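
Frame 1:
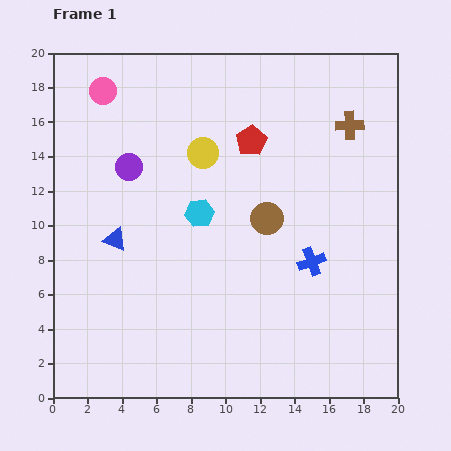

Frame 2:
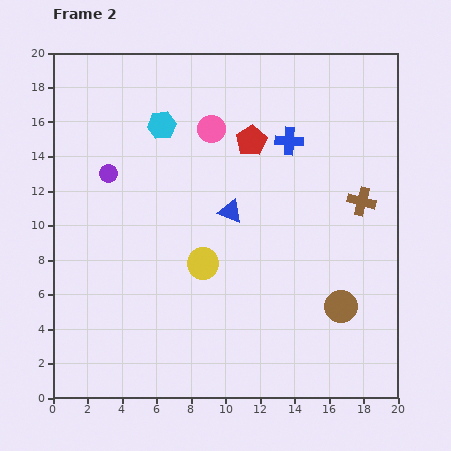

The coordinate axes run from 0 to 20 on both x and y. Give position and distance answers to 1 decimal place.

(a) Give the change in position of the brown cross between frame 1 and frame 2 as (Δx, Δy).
(0.7, -4.4)

The brown cross was at (17.2, 15.8) in frame 1 and (17.9, 11.4) in frame 2.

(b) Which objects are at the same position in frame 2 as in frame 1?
the red pentagon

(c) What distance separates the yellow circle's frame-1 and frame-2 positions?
6.4

The yellow circle moved from (8.7, 14.2) to (8.7, 7.8), a distance of √(0.0² + 6.4²) ≈ 6.4.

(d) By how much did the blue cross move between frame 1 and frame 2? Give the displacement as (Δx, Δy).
(-1.3, 7.0)

The blue cross was at (15.0, 7.9) in frame 1 and (13.7, 14.9) in frame 2.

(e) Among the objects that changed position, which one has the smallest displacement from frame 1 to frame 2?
the purple circle

(moved 1.3)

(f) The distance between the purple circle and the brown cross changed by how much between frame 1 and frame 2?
+1.8

Distance in frame 1: 13.0. Distance in frame 2: 14.8.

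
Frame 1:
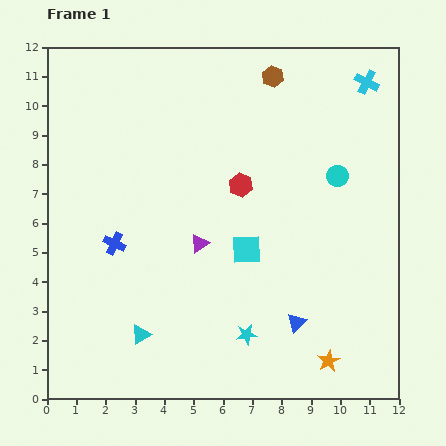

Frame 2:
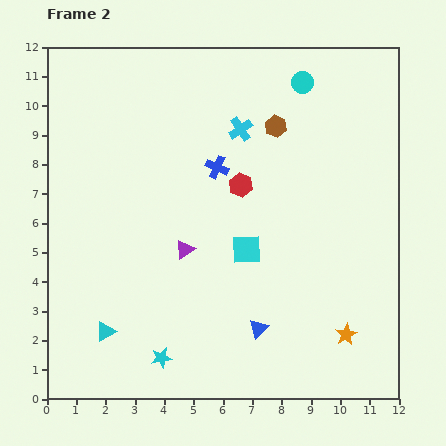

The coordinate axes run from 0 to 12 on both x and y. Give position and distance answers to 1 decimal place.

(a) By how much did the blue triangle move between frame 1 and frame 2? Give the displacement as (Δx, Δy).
(-1.3, -0.2)

The blue triangle was at (8.5, 2.6) in frame 1 and (7.2, 2.4) in frame 2.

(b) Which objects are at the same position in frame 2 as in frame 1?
the red hexagon, the cyan square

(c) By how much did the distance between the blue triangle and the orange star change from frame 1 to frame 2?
+1.3

Distance in frame 1: 1.7. Distance in frame 2: 3.0.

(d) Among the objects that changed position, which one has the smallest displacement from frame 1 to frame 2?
the purple triangle

(moved 0.5)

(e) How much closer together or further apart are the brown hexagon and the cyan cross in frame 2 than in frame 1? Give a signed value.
-2.0

Distance in frame 1: 3.2. Distance in frame 2: 1.2.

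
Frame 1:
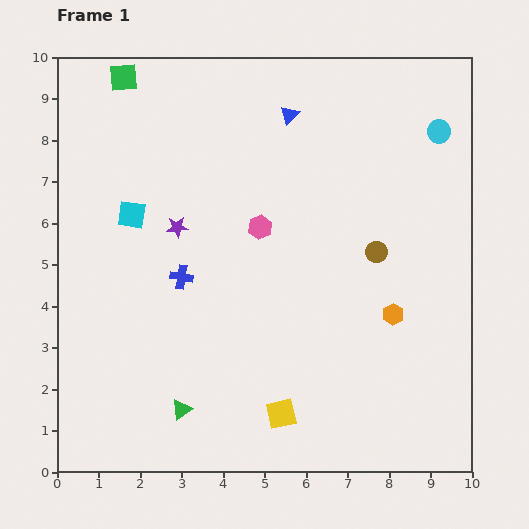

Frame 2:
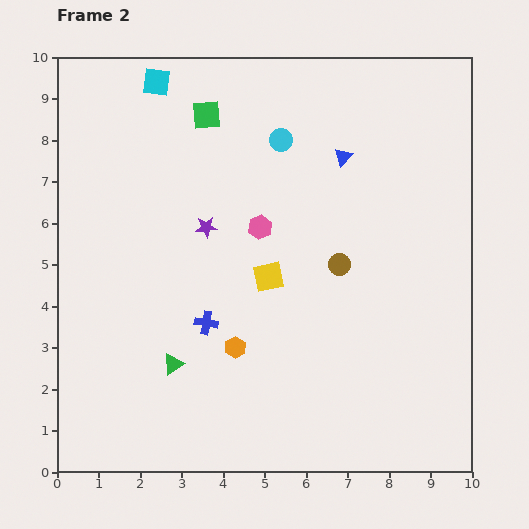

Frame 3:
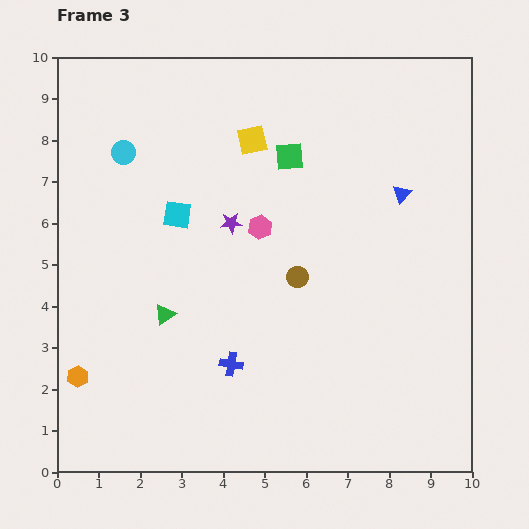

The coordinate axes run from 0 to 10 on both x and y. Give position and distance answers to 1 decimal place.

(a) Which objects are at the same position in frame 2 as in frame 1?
the pink hexagon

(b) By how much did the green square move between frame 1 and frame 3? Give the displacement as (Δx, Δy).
(4.0, -1.9)

The green square was at (1.6, 9.5) in frame 1 and (5.6, 7.6) in frame 3.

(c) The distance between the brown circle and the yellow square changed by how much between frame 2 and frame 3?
+1.8

Distance in frame 2: 1.7. Distance in frame 3: 3.5.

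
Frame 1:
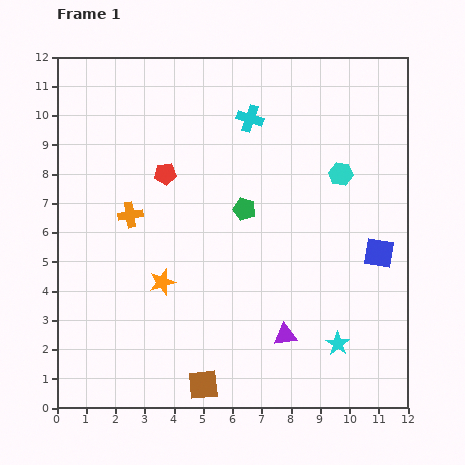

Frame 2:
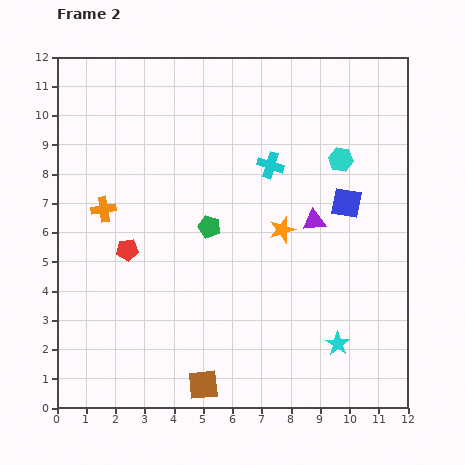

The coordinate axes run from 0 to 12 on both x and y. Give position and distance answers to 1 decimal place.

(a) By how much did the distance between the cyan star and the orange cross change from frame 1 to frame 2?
+0.8

Distance in frame 1: 8.4. Distance in frame 2: 9.2.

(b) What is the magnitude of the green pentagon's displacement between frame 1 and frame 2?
1.3

The green pentagon moved from (6.4, 6.8) to (5.2, 6.2), a distance of √(1.2² + 0.6²) ≈ 1.3.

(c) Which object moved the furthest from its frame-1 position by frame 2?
the orange star

(moved 4.5; next 4.0)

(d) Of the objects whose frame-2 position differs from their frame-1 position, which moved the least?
the cyan hexagon

(moved 0.5)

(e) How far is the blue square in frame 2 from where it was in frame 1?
2.0

The blue square moved from (11.0, 5.3) to (9.9, 7.0), a distance of √(1.1² + 1.7²) ≈ 2.0.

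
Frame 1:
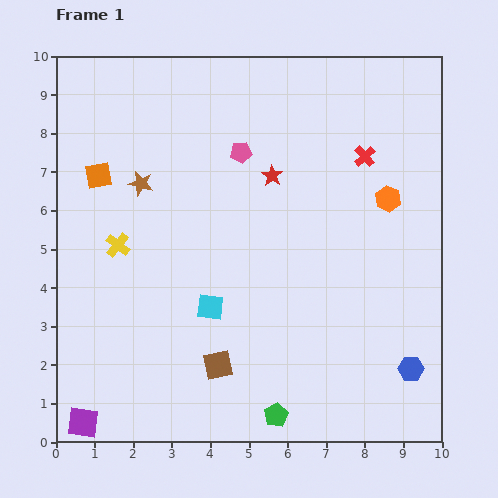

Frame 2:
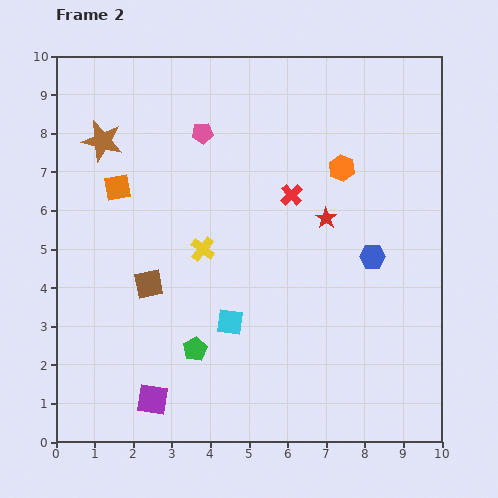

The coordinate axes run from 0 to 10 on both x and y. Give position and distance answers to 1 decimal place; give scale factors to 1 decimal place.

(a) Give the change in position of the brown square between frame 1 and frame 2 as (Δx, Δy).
(-1.8, 2.1)

The brown square was at (4.2, 2.0) in frame 1 and (2.4, 4.1) in frame 2.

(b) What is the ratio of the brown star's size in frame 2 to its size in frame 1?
1.7×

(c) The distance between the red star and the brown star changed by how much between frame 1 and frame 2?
+2.7

Distance in frame 1: 3.4. Distance in frame 2: 6.1.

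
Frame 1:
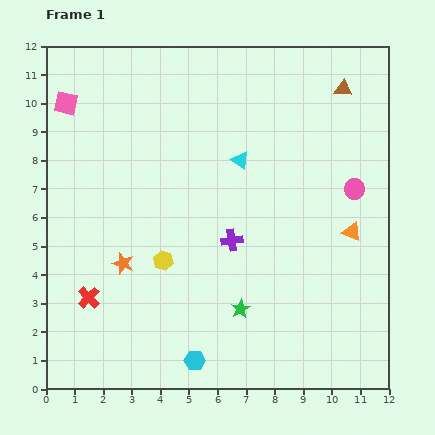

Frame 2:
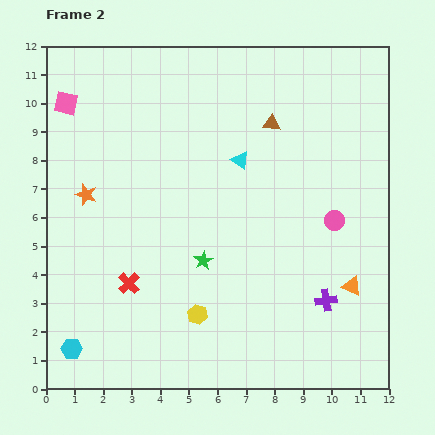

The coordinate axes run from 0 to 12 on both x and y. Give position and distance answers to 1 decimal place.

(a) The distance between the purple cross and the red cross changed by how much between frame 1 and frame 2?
+1.5

Distance in frame 1: 5.4. Distance in frame 2: 6.9.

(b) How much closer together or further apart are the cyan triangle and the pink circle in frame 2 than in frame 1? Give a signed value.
-0.2

Distance in frame 1: 4.1. Distance in frame 2: 3.9.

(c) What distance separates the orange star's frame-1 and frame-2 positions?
2.7

The orange star moved from (2.7, 4.4) to (1.4, 6.8), a distance of √(1.3² + 2.4²) ≈ 2.7.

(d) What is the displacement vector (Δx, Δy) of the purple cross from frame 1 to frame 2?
(3.3, -2.1)

The purple cross was at (6.5, 5.2) in frame 1 and (9.8, 3.1) in frame 2.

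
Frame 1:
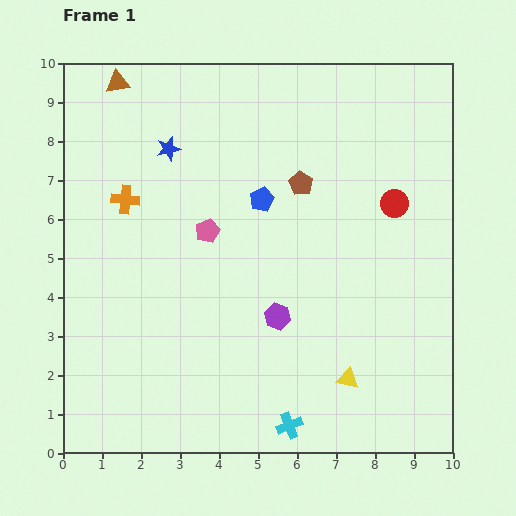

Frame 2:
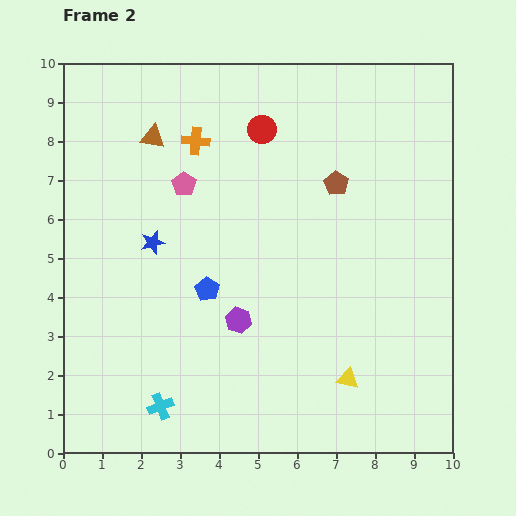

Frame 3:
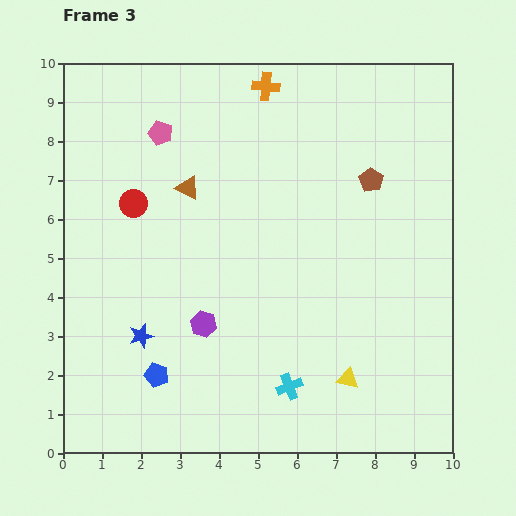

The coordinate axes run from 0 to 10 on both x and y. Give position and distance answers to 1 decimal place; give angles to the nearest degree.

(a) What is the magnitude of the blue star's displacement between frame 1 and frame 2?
2.4

The blue star moved from (2.7, 7.8) to (2.3, 5.4), a distance of √(0.4² + 2.4²) ≈ 2.4.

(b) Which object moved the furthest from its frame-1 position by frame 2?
the red circle

(moved 3.9; next 3.3)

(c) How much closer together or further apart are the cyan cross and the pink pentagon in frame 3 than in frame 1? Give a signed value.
+1.9

Distance in frame 1: 5.4. Distance in frame 3: 7.3.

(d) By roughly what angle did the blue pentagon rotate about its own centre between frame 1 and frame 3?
30° counter-clockwise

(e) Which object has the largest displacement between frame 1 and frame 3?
the red circle

(moved 6.7; next 5.2)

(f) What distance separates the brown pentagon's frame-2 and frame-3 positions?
0.9

The brown pentagon moved from (7.0, 6.9) to (7.9, 7.0), a distance of √(0.9² + 0.1²) ≈ 0.9.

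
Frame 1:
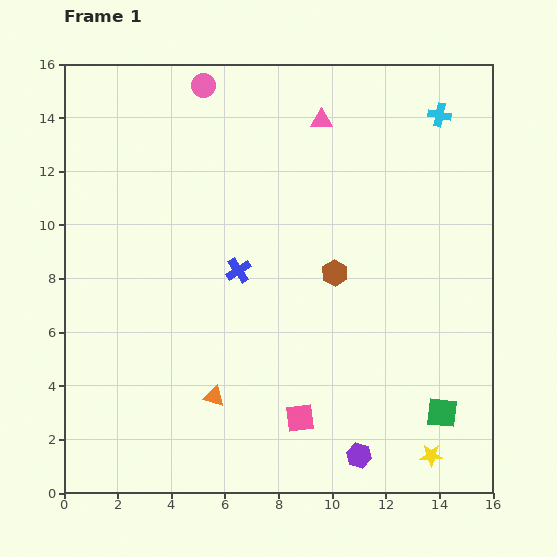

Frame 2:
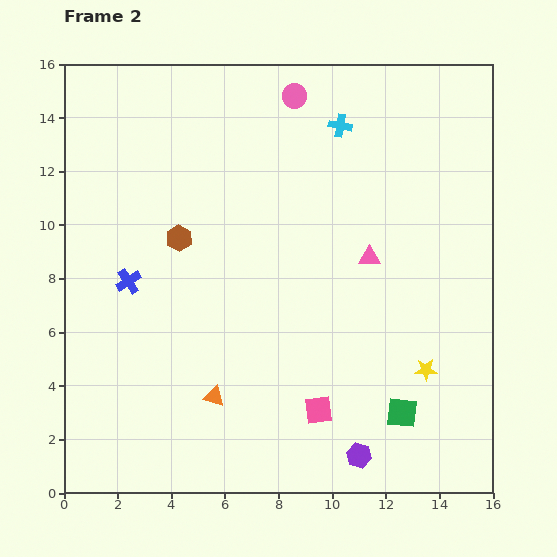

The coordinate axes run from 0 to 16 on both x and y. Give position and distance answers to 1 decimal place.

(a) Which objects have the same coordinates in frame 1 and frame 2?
the orange triangle, the purple hexagon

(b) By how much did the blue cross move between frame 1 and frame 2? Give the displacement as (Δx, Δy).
(-4.1, -0.4)

The blue cross was at (6.5, 8.3) in frame 1 and (2.4, 7.9) in frame 2.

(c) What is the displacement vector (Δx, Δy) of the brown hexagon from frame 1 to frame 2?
(-5.8, 1.3)

The brown hexagon was at (10.1, 8.2) in frame 1 and (4.3, 9.5) in frame 2.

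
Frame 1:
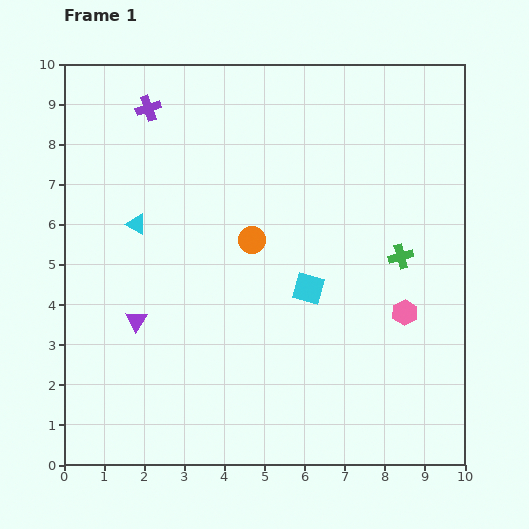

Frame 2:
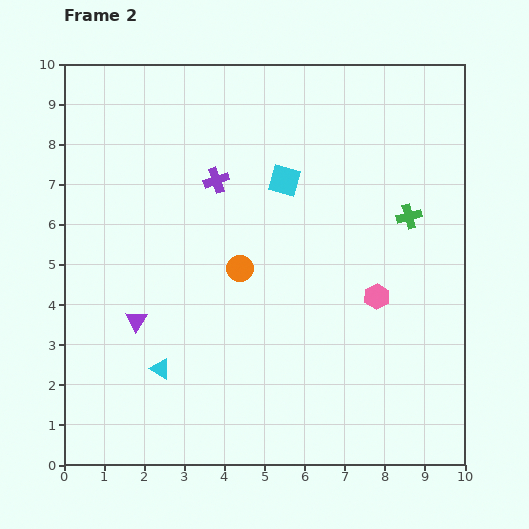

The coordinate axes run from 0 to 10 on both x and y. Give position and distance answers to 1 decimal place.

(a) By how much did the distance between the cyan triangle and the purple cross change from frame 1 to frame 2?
+2.0

Distance in frame 1: 2.9. Distance in frame 2: 4.9.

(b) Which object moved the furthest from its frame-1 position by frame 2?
the cyan triangle

(moved 3.6; next 2.8)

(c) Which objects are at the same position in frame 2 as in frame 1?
the purple triangle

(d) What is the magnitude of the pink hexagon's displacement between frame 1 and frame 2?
0.8

The pink hexagon moved from (8.5, 3.8) to (7.8, 4.2), a distance of √(0.7² + 0.4²) ≈ 0.8.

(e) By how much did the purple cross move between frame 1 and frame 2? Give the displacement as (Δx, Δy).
(1.7, -1.8)

The purple cross was at (2.1, 8.9) in frame 1 and (3.8, 7.1) in frame 2.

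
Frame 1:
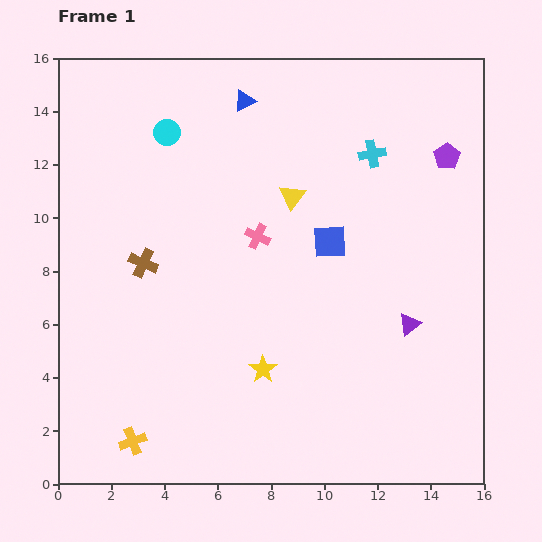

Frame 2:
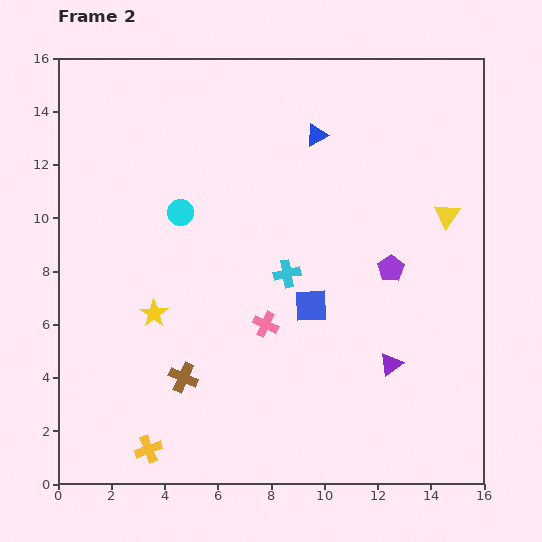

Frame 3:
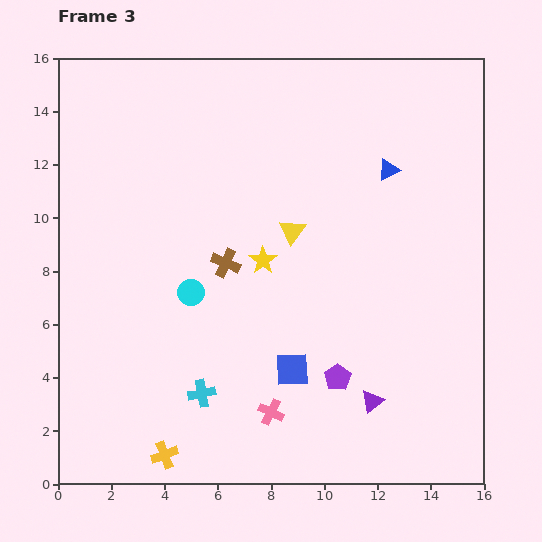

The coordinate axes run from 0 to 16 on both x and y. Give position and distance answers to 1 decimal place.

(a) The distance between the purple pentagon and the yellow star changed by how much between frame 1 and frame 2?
-1.5

Distance in frame 1: 10.6. Distance in frame 2: 9.1.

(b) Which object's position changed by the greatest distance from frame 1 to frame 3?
the cyan cross

(moved 11.0; next 9.3)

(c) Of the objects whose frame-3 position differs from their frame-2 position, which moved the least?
the yellow cross

(moved 0.6)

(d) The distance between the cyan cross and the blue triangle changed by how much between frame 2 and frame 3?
+5.6

Distance in frame 2: 5.3. Distance in frame 3: 10.9.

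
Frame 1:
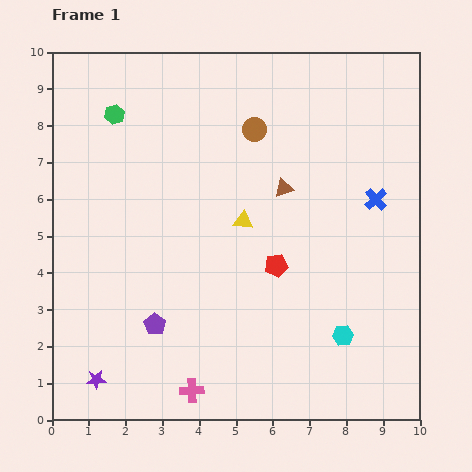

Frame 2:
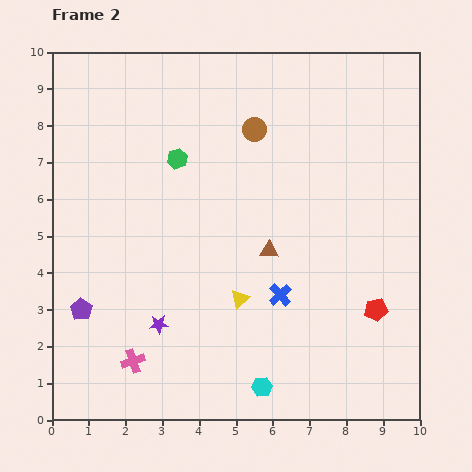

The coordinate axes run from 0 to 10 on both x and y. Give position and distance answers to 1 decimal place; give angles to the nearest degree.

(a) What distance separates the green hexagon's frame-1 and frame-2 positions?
2.1

The green hexagon moved from (1.7, 8.3) to (3.4, 7.1), a distance of √(1.7² + 1.2²) ≈ 2.1.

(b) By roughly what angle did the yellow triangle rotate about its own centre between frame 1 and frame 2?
48° counter-clockwise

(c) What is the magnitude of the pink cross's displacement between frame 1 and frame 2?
1.8

The pink cross moved from (3.8, 0.8) to (2.2, 1.6), a distance of √(1.6² + 0.8²) ≈ 1.8.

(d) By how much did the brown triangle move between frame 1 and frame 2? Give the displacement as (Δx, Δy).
(-0.4, -1.7)

The brown triangle was at (6.3, 6.3) in frame 1 and (5.9, 4.6) in frame 2.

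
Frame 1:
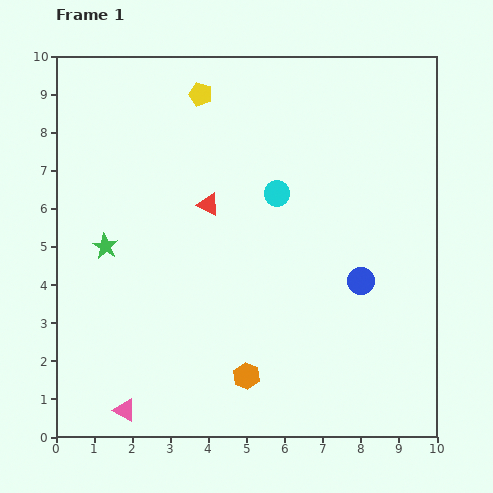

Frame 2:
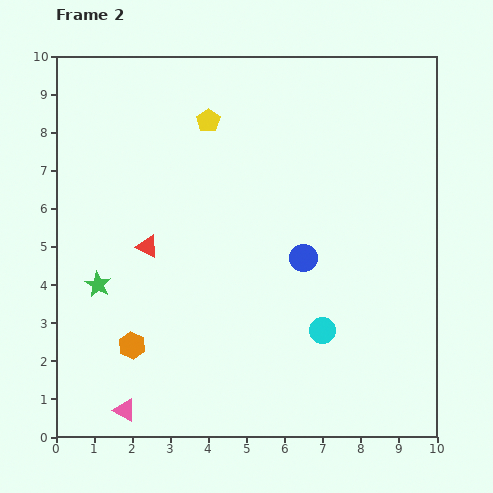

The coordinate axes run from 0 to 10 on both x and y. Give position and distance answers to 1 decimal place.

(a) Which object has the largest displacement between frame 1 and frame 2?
the cyan circle

(moved 3.8; next 3.1)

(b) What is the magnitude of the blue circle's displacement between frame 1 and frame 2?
1.6

The blue circle moved from (8.0, 4.1) to (6.5, 4.7), a distance of √(1.5² + 0.6²) ≈ 1.6.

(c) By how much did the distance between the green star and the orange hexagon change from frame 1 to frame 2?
-3.2

Distance in frame 1: 5.0. Distance in frame 2: 1.8.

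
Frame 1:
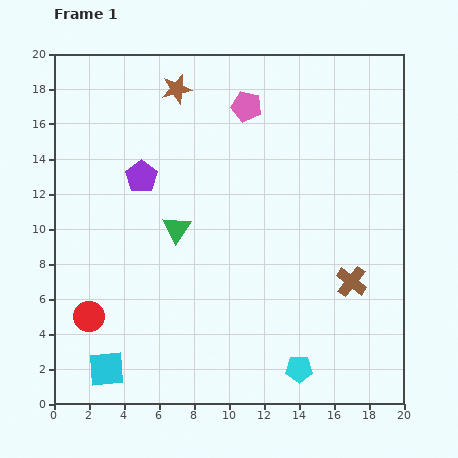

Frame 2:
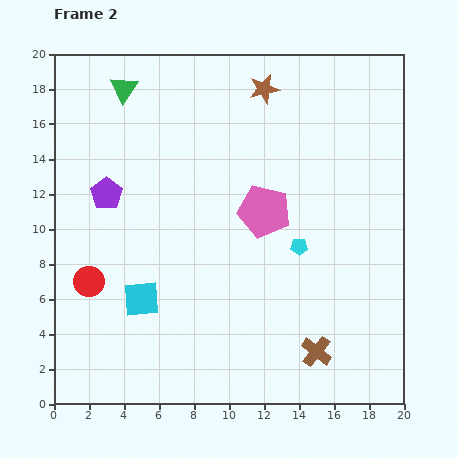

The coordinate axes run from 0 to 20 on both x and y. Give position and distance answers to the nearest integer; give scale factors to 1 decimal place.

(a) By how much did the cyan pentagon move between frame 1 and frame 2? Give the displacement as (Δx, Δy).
(0, 7)

The cyan pentagon was at (14, 2) in frame 1 and (14, 9) in frame 2.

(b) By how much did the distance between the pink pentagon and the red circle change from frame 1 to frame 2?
-4

Distance in frame 1: 15. Distance in frame 2: 11.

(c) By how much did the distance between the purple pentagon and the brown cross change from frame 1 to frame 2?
+2

Distance in frame 1: 13. Distance in frame 2: 15.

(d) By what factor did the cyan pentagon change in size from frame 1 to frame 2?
0.6×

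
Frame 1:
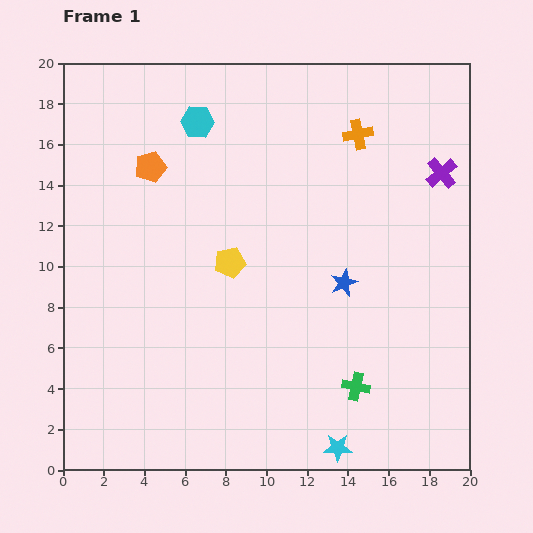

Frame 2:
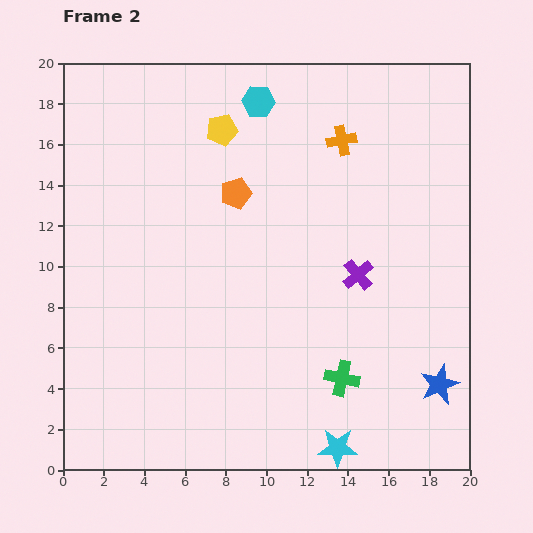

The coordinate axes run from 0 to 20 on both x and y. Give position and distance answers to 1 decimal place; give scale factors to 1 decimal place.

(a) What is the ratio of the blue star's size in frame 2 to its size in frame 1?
1.5×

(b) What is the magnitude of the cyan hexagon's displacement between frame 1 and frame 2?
3.2

The cyan hexagon moved from (6.6, 17.1) to (9.6, 18.1), a distance of √(3.0² + 1.0²) ≈ 3.2.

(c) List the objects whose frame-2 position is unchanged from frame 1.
the cyan star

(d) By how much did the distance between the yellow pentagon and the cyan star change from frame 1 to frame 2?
+6.1

Distance in frame 1: 10.5. Distance in frame 2: 16.6.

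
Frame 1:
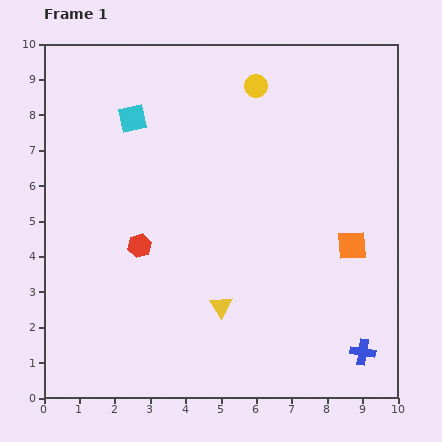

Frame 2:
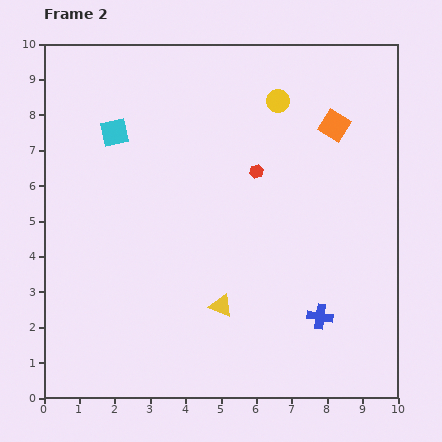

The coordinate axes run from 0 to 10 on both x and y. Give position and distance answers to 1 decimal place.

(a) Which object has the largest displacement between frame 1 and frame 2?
the red hexagon

(moved 3.9; next 3.4)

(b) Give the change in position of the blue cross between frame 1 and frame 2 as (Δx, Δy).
(-1.2, 1.0)

The blue cross was at (9.0, 1.3) in frame 1 and (7.8, 2.3) in frame 2.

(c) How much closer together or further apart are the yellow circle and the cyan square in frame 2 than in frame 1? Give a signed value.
+1.1

Distance in frame 1: 3.6. Distance in frame 2: 4.7.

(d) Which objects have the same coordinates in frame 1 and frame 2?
the yellow triangle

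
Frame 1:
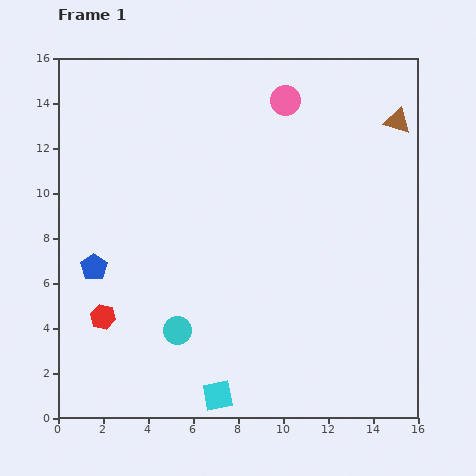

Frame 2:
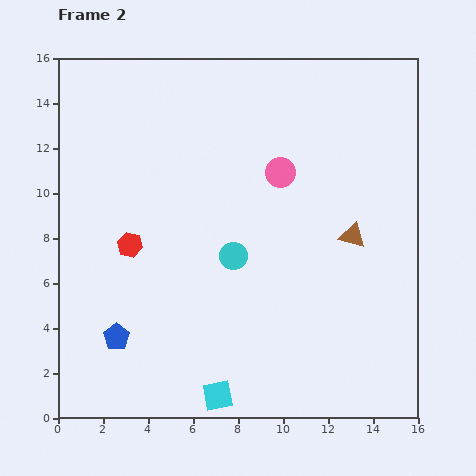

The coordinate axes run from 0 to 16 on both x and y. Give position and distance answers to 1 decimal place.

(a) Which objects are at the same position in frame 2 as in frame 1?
the cyan square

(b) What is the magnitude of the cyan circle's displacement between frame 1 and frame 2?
4.1

The cyan circle moved from (5.3, 3.9) to (7.8, 7.2), a distance of √(2.5² + 3.3²) ≈ 4.1.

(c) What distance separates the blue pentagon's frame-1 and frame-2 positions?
3.3

The blue pentagon moved from (1.6, 6.7) to (2.6, 3.6), a distance of √(1.0² + 3.1²) ≈ 3.3.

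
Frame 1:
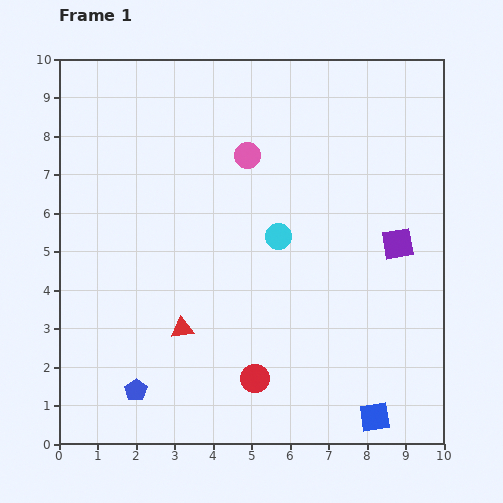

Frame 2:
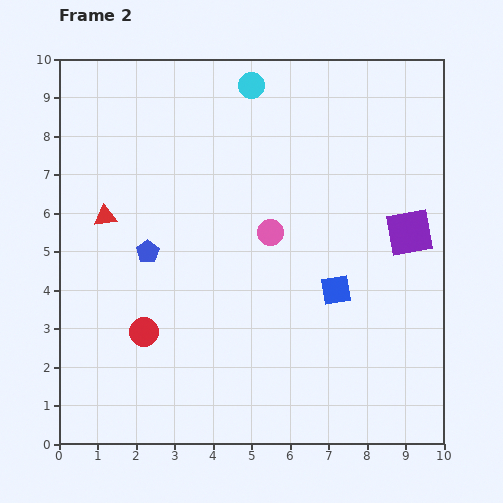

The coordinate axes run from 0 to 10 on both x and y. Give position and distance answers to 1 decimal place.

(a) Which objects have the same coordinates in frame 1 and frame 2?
none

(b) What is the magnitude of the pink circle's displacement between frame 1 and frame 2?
2.1

The pink circle moved from (4.9, 7.5) to (5.5, 5.5), a distance of √(0.6² + 2.0²) ≈ 2.1.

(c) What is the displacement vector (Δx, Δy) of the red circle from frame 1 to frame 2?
(-2.9, 1.2)

The red circle was at (5.1, 1.7) in frame 1 and (2.2, 2.9) in frame 2.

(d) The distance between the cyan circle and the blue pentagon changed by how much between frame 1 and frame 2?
-0.3

Distance in frame 1: 5.4. Distance in frame 2: 5.1.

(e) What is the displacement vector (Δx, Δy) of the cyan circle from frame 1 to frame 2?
(-0.7, 3.9)

The cyan circle was at (5.7, 5.4) in frame 1 and (5.0, 9.3) in frame 2.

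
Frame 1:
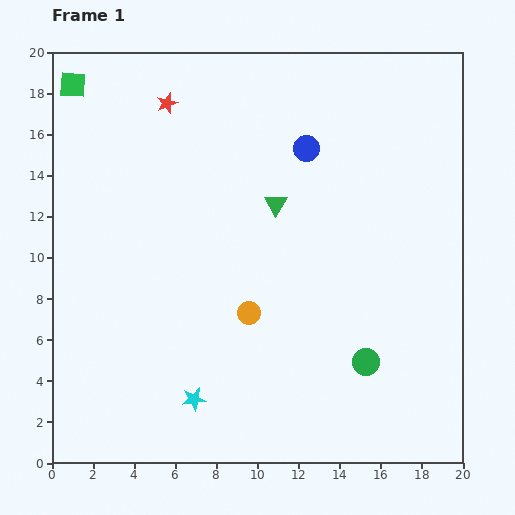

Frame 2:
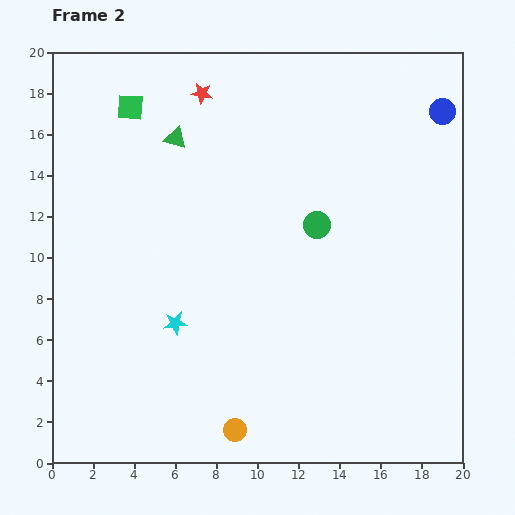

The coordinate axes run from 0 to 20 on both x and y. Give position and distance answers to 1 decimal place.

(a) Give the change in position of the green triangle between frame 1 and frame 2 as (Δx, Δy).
(-4.9, 3.2)

The green triangle was at (10.9, 12.6) in frame 1 and (6.0, 15.8) in frame 2.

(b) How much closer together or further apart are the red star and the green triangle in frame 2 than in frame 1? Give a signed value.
-4.6

Distance in frame 1: 7.2. Distance in frame 2: 2.6.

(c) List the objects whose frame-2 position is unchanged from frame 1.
none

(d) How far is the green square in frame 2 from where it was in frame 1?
3.0

The green square moved from (1.0, 18.4) to (3.8, 17.3), a distance of √(2.8² + 1.1²) ≈ 3.0.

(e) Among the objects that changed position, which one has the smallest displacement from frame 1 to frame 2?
the red star

(moved 1.8)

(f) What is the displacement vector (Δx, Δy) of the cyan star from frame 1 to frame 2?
(-0.9, 3.7)

The cyan star was at (6.9, 3.1) in frame 1 and (6.0, 6.8) in frame 2.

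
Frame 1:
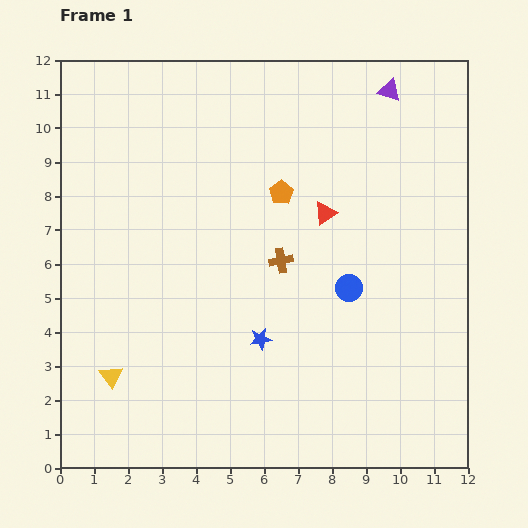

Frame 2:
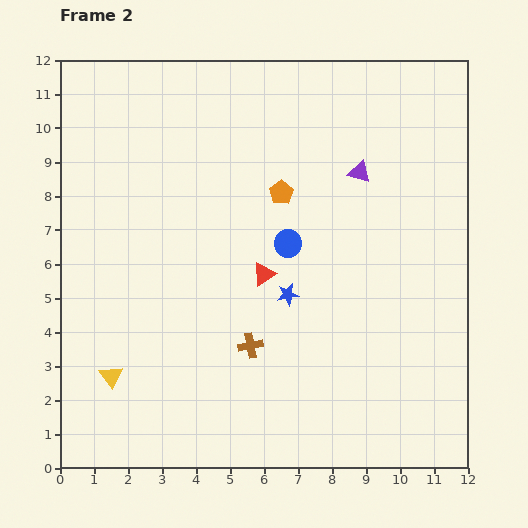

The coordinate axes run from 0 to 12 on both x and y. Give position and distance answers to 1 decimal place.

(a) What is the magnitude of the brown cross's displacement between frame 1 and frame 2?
2.7

The brown cross moved from (6.5, 6.1) to (5.6, 3.6), a distance of √(0.9² + 2.5²) ≈ 2.7.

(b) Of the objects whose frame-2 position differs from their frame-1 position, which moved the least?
the blue star

(moved 1.5)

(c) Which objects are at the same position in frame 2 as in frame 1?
the orange pentagon, the yellow triangle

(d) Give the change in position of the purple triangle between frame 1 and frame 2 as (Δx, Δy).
(-0.9, -2.4)

The purple triangle was at (9.7, 11.1) in frame 1 and (8.8, 8.7) in frame 2.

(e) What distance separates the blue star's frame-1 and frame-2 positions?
1.5

The blue star moved from (5.9, 3.8) to (6.7, 5.1), a distance of √(0.8² + 1.3²) ≈ 1.5.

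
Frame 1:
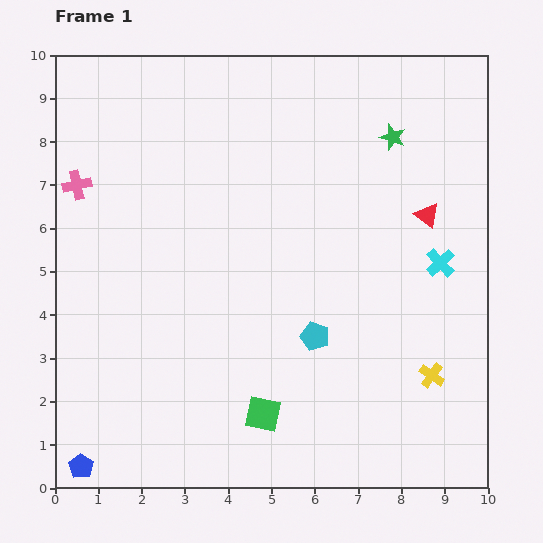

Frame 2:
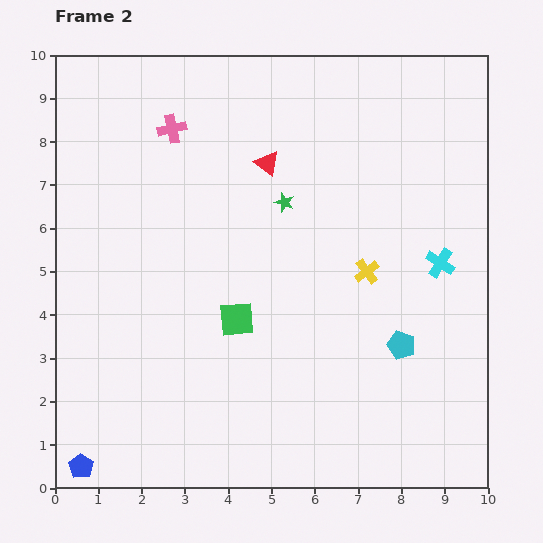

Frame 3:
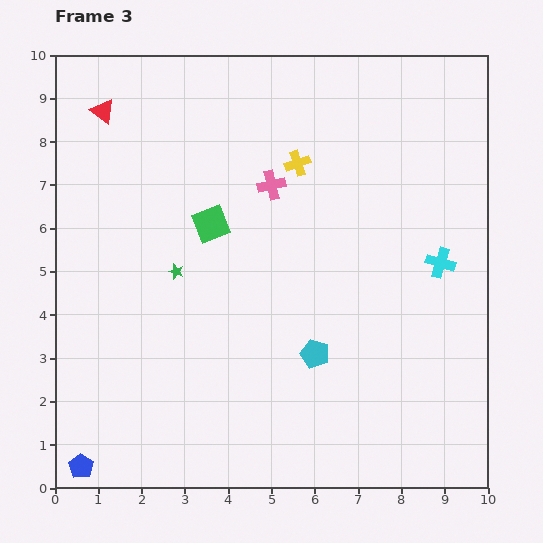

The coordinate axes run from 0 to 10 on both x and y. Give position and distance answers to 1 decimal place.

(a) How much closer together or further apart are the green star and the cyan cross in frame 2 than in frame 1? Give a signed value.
+0.8

Distance in frame 1: 3.1. Distance in frame 2: 3.9.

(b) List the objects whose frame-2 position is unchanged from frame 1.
the blue pentagon, the cyan cross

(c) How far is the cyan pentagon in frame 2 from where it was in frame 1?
2.0

The cyan pentagon moved from (6.0, 3.5) to (8.0, 3.3), a distance of √(2.0² + 0.2²) ≈ 2.0.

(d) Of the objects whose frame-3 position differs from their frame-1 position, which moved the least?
the cyan pentagon

(moved 0.4)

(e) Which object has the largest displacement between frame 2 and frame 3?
the red triangle

(moved 4.0; next 3.0)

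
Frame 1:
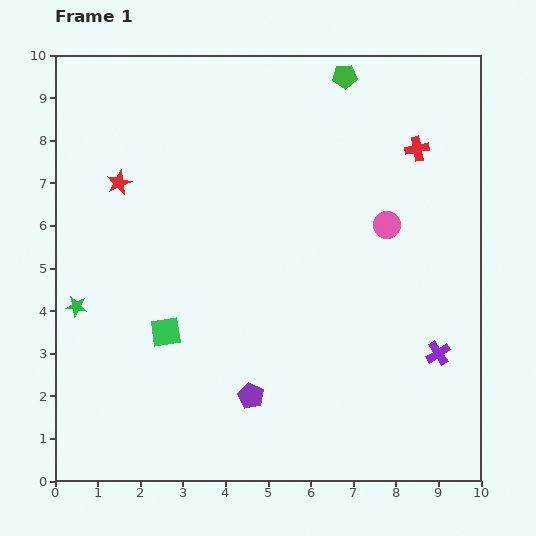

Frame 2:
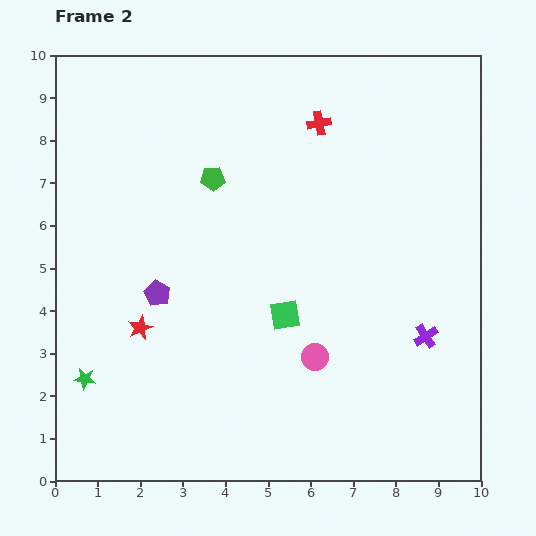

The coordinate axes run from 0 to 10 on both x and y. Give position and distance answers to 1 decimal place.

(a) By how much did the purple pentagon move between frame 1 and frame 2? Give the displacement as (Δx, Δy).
(-2.2, 2.4)

The purple pentagon was at (4.6, 2.0) in frame 1 and (2.4, 4.4) in frame 2.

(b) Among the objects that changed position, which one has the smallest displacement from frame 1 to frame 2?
the purple cross

(moved 0.5)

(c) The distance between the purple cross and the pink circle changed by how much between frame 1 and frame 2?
-0.6

Distance in frame 1: 3.2. Distance in frame 2: 2.6.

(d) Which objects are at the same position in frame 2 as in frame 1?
none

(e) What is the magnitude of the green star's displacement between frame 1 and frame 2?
1.7

The green star moved from (0.5, 4.1) to (0.7, 2.4), a distance of √(0.2² + 1.7²) ≈ 1.7.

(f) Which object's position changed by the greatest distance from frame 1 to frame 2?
the green pentagon

(moved 3.9; next 3.5)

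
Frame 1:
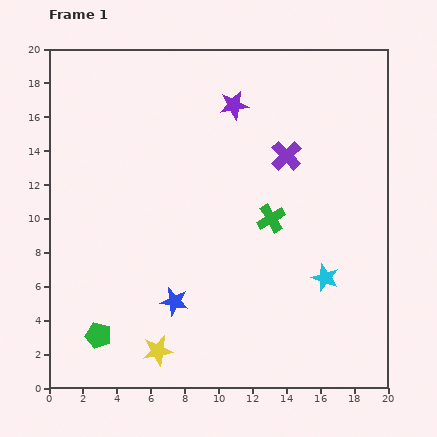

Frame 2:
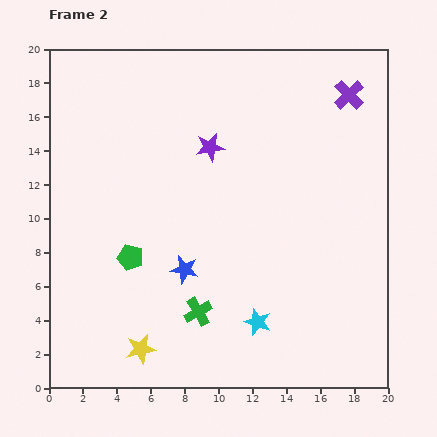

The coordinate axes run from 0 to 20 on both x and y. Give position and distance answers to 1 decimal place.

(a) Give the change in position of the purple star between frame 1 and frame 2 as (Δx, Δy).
(-1.4, -2.5)

The purple star was at (10.9, 16.7) in frame 1 and (9.5, 14.2) in frame 2.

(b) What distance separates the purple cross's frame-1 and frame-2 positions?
5.2

The purple cross moved from (14.0, 13.7) to (17.7, 17.3), a distance of √(3.7² + 3.6²) ≈ 5.2.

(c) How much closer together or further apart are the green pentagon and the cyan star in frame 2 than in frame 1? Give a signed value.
-5.4

Distance in frame 1: 13.8. Distance in frame 2: 8.4.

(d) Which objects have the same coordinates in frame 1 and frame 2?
none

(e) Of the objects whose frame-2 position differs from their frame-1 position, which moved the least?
the yellow star

(moved 1.0)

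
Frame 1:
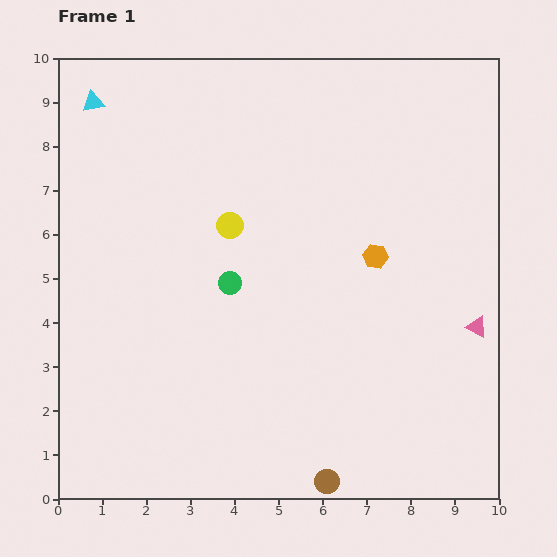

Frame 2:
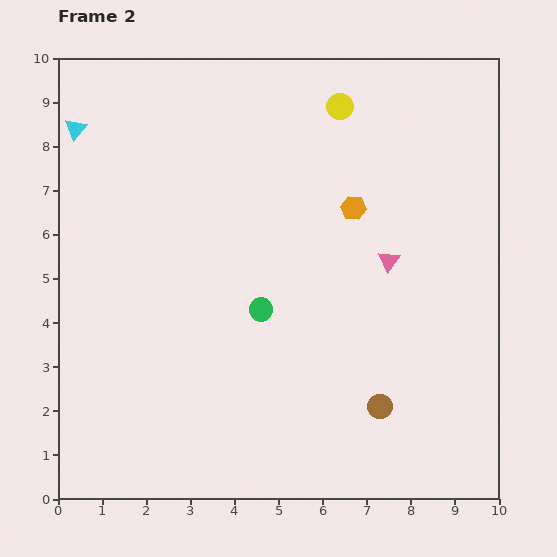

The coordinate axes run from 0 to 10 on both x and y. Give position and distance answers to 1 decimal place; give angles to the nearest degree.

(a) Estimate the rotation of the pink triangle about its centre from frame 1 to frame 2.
40° clockwise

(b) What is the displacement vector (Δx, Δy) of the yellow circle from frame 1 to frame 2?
(2.5, 2.7)

The yellow circle was at (3.9, 6.2) in frame 1 and (6.4, 8.9) in frame 2.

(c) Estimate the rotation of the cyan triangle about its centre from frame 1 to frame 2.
37° counter-clockwise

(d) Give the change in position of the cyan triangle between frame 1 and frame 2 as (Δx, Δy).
(-0.4, -0.6)

The cyan triangle was at (0.8, 9.0) in frame 1 and (0.4, 8.4) in frame 2.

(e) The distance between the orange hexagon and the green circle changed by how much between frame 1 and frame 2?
-0.3

Distance in frame 1: 3.4. Distance in frame 2: 3.1.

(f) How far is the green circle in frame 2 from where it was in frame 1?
0.9

The green circle moved from (3.9, 4.9) to (4.6, 4.3), a distance of √(0.7² + 0.6²) ≈ 0.9.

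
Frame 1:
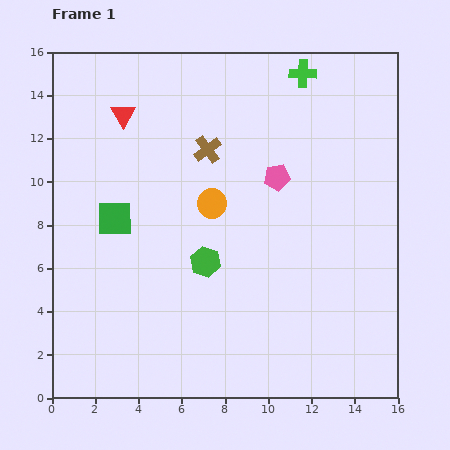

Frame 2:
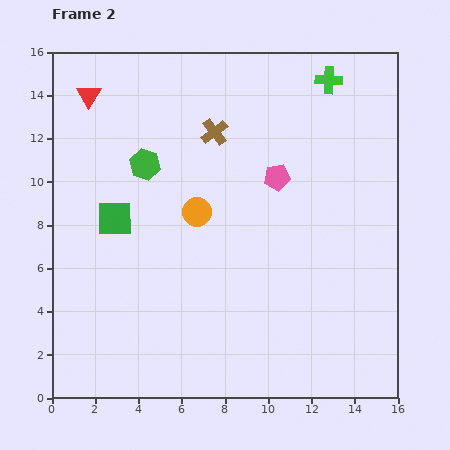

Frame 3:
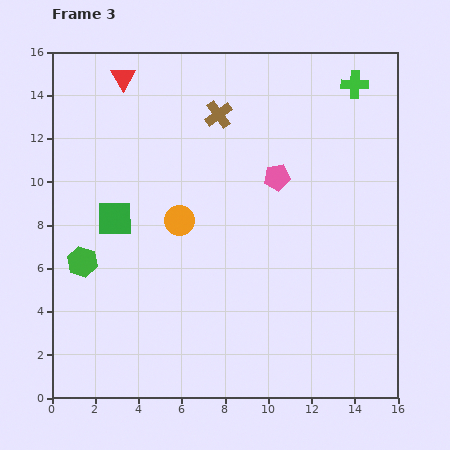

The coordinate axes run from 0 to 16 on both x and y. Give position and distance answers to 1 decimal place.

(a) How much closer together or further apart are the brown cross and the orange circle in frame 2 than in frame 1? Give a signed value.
+1.3

Distance in frame 1: 2.5. Distance in frame 2: 3.8.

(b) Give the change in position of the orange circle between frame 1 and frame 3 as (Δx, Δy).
(-1.5, -0.8)

The orange circle was at (7.4, 9.0) in frame 1 and (5.9, 8.2) in frame 3.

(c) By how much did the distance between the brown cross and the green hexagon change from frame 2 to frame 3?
+5.8

Distance in frame 2: 3.5. Distance in frame 3: 9.3.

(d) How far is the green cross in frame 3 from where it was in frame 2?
1.2

The green cross moved from (12.8, 14.7) to (14.0, 14.5), a distance of √(1.2² + 0.2²) ≈ 1.2.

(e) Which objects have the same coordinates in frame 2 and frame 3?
the pink pentagon, the green square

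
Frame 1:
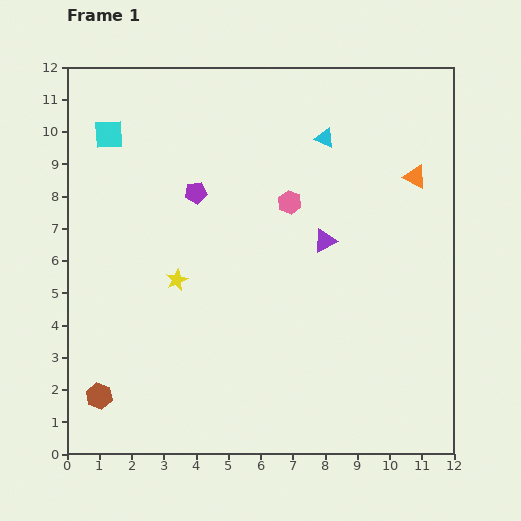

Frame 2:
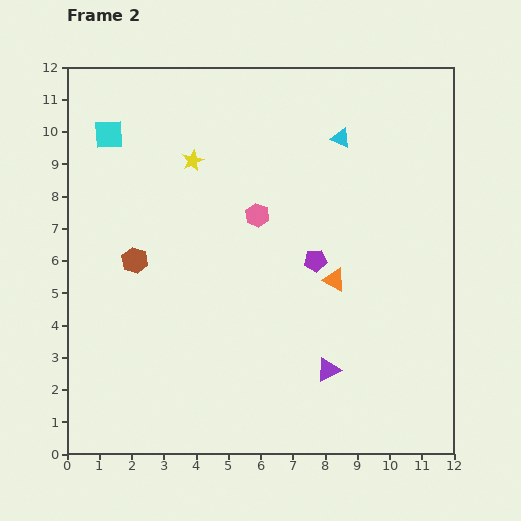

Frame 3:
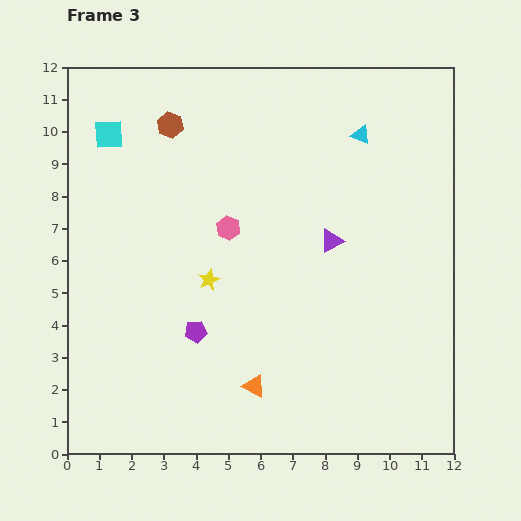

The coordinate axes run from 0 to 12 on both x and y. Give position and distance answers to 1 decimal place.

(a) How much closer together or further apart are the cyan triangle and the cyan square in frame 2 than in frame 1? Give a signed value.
+0.5

Distance in frame 1: 6.7. Distance in frame 2: 7.2.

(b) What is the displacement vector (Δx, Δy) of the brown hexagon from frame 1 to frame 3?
(2.2, 8.4)

The brown hexagon was at (1.0, 1.8) in frame 1 and (3.2, 10.2) in frame 3.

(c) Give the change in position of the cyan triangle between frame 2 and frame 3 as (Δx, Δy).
(0.6, 0.1)

The cyan triangle was at (8.5, 9.8) in frame 2 and (9.1, 9.9) in frame 3.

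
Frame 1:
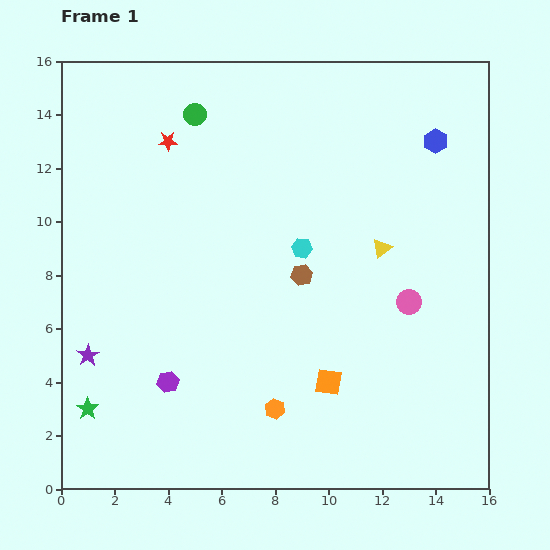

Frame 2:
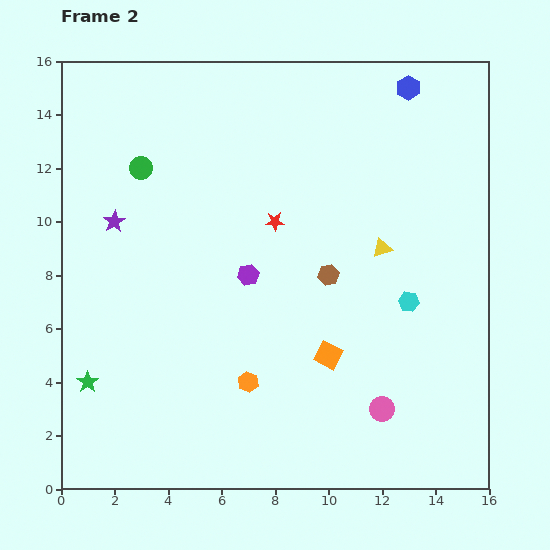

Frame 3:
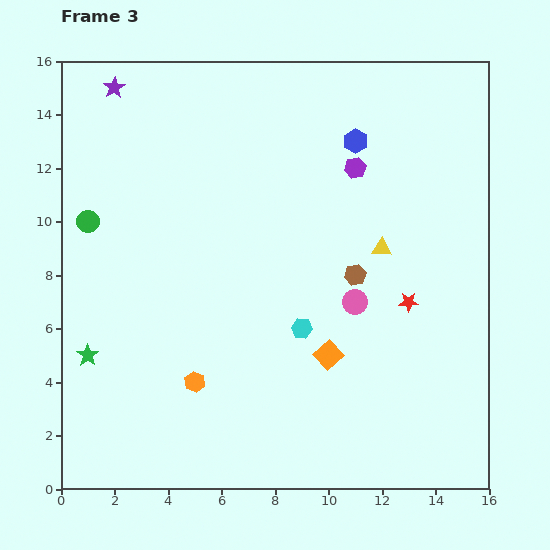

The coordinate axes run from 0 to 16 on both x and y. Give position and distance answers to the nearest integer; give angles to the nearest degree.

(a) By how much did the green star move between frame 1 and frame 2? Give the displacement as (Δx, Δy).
(0, 1)

The green star was at (1, 3) in frame 1 and (1, 4) in frame 2.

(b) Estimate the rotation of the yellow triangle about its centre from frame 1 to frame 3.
40° clockwise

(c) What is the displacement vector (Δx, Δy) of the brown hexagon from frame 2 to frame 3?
(1, 0)

The brown hexagon was at (10, 8) in frame 2 and (11, 8) in frame 3.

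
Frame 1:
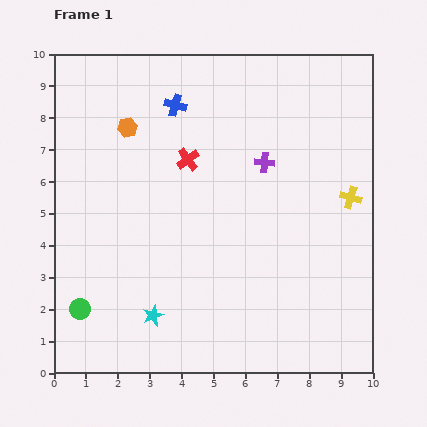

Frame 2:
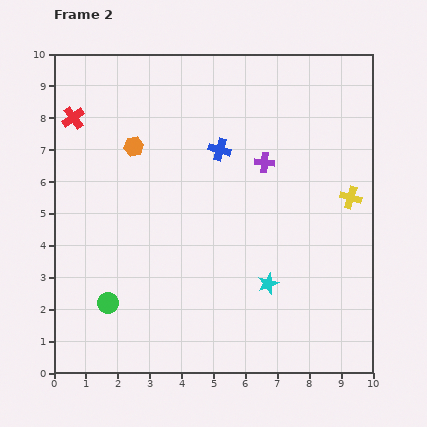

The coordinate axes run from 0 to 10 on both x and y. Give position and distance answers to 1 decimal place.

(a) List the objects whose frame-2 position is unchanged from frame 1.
the purple cross, the yellow cross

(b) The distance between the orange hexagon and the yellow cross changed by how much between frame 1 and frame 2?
-0.3

Distance in frame 1: 7.3. Distance in frame 2: 7.0.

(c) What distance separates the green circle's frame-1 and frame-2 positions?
0.9

The green circle moved from (0.8, 2.0) to (1.7, 2.2), a distance of √(0.9² + 0.2²) ≈ 0.9.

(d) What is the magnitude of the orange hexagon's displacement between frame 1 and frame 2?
0.6

The orange hexagon moved from (2.3, 7.7) to (2.5, 7.1), a distance of √(0.2² + 0.6²) ≈ 0.6.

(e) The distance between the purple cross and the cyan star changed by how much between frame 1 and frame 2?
-2.1

Distance in frame 1: 5.9. Distance in frame 2: 3.8.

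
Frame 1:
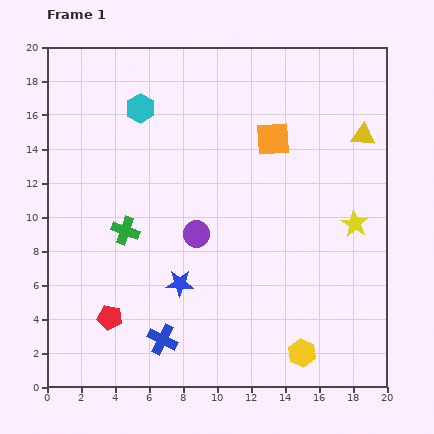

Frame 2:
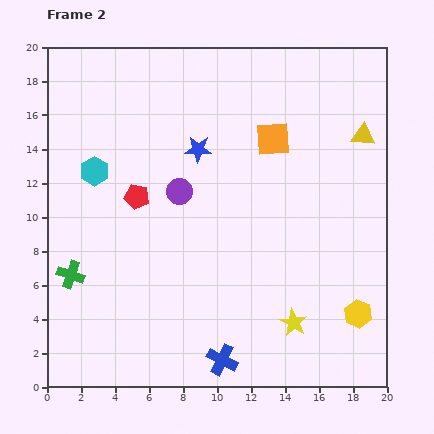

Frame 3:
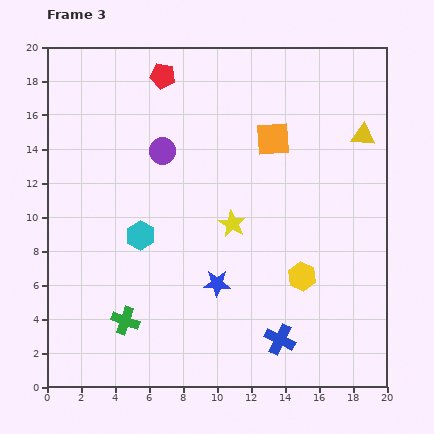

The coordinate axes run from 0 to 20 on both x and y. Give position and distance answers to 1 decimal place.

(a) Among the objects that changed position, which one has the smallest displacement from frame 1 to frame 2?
the purple circle

(moved 2.7)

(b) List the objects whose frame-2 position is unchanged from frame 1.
the orange square, the yellow triangle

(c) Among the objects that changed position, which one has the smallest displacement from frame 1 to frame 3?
the blue star

(moved 2.2)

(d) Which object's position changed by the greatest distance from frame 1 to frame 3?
the red pentagon

(moved 14.5; next 7.5)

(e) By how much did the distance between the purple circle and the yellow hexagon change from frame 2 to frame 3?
-1.7

Distance in frame 2: 12.7. Distance in frame 3: 11.0.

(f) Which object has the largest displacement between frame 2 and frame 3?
the blue star

(moved 8.0; next 7.3)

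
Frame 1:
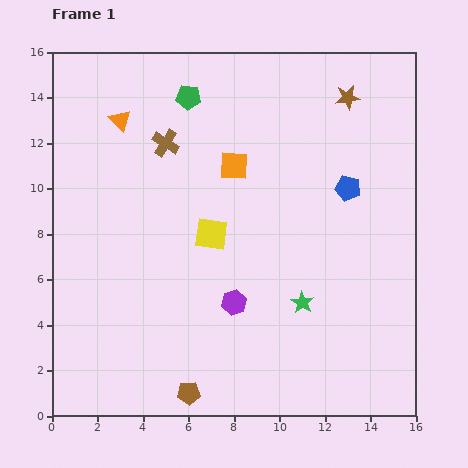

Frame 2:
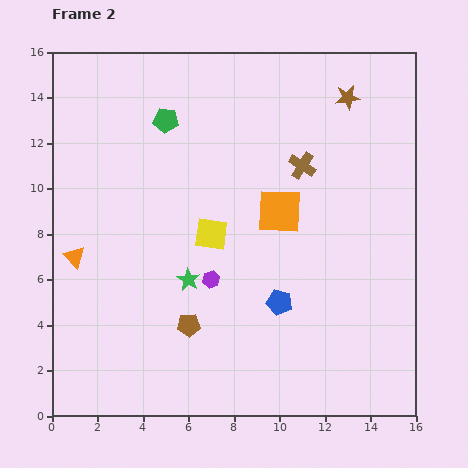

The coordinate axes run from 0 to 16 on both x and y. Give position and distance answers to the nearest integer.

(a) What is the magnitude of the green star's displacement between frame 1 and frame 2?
5

The green star moved from (11, 5) to (6, 6), a distance of √(5² + 1²) ≈ 5.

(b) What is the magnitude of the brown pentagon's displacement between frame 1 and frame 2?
3

The brown pentagon moved from (6, 1) to (6, 4), a distance of √(0² + 3²) ≈ 3.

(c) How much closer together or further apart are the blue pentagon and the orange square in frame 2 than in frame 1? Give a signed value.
-1

Distance in frame 1: 5. Distance in frame 2: 4.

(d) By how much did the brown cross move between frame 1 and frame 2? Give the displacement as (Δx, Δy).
(6, -1)

The brown cross was at (5, 12) in frame 1 and (11, 11) in frame 2.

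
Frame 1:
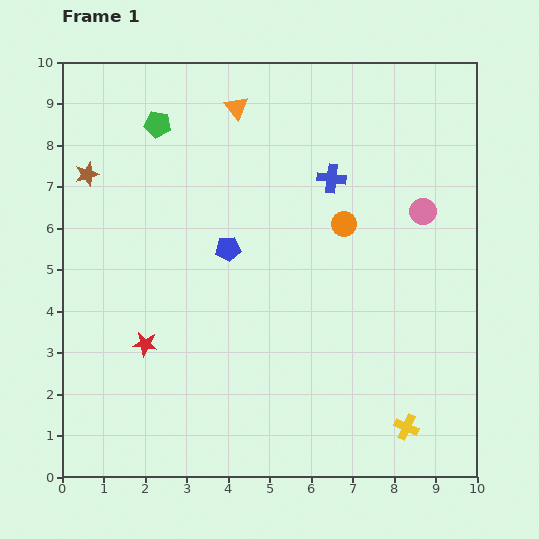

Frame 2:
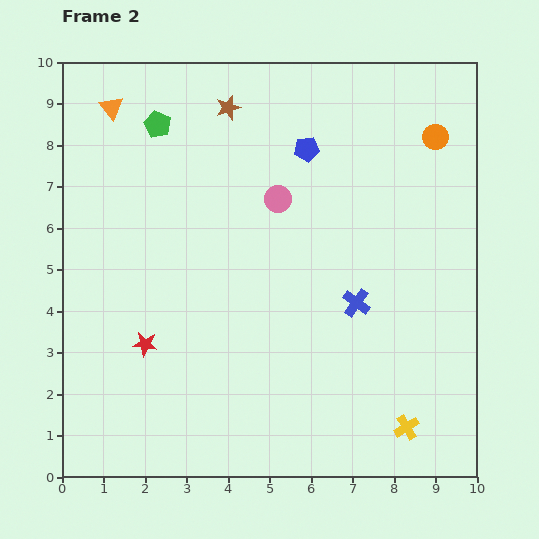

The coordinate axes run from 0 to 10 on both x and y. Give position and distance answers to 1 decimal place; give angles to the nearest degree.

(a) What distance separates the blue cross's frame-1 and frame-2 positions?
3.1

The blue cross moved from (6.5, 7.2) to (7.1, 4.2), a distance of √(0.6² + 3.0²) ≈ 3.1.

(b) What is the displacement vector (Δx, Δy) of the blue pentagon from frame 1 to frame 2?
(1.9, 2.4)

The blue pentagon was at (4.0, 5.5) in frame 1 and (5.9, 7.9) in frame 2.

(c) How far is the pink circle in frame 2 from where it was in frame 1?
3.5

The pink circle moved from (8.7, 6.4) to (5.2, 6.7), a distance of √(3.5² + 0.3²) ≈ 3.5.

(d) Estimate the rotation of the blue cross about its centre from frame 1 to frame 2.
28° clockwise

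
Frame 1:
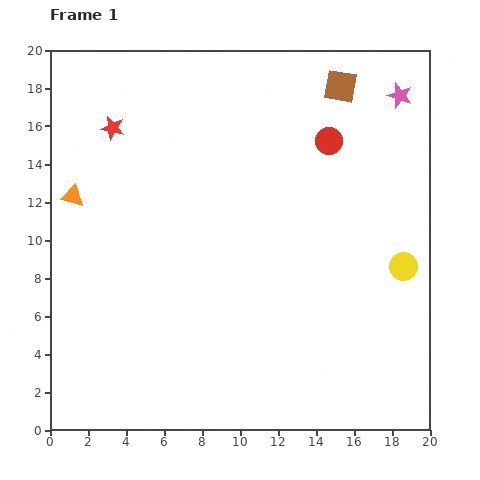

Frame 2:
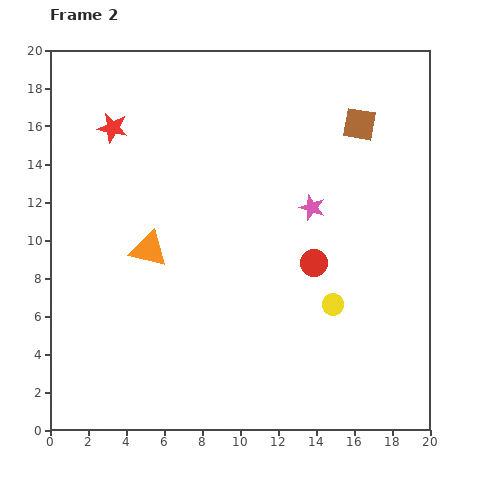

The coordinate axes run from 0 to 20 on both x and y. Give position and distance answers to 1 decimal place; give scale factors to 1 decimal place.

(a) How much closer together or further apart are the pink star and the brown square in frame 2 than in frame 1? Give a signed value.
+2.0

Distance in frame 1: 3.1. Distance in frame 2: 5.1.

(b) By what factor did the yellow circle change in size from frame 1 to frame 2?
0.8×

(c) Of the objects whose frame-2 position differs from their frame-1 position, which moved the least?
the brown square

(moved 2.2)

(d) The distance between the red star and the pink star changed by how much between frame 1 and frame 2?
-3.9

Distance in frame 1: 15.2. Distance in frame 2: 11.3.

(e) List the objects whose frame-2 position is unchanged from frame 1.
the red star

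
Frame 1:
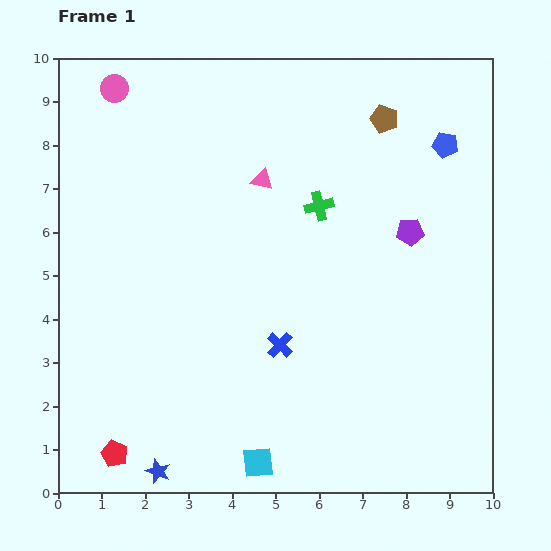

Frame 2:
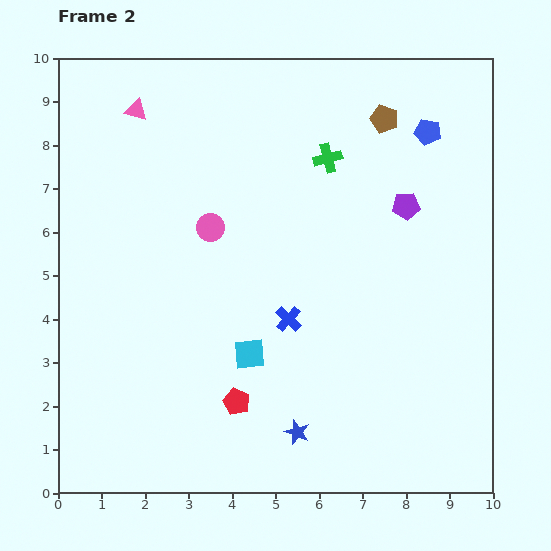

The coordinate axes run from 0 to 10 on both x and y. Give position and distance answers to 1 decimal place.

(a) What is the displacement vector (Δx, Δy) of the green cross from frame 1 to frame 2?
(0.2, 1.1)

The green cross was at (6.0, 6.6) in frame 1 and (6.2, 7.7) in frame 2.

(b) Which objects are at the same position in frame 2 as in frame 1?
the brown pentagon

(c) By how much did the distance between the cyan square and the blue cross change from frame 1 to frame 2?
-1.5

Distance in frame 1: 2.7. Distance in frame 2: 1.2.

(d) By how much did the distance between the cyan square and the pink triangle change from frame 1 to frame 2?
-0.3

Distance in frame 1: 6.5. Distance in frame 2: 6.2.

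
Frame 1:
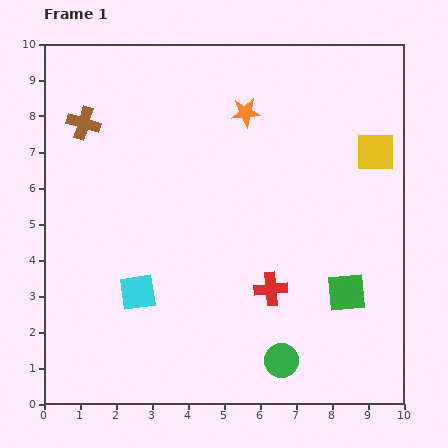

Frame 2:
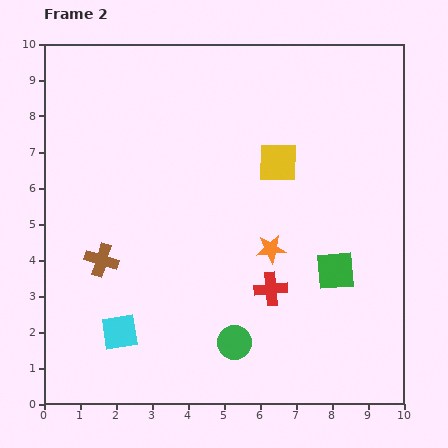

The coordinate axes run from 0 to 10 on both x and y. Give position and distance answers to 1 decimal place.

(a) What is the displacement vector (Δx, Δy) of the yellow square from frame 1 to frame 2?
(-2.7, -0.3)

The yellow square was at (9.2, 7.0) in frame 1 and (6.5, 6.7) in frame 2.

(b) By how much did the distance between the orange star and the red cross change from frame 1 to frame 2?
-3.8

Distance in frame 1: 4.9. Distance in frame 2: 1.1.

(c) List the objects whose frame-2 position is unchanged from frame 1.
the red cross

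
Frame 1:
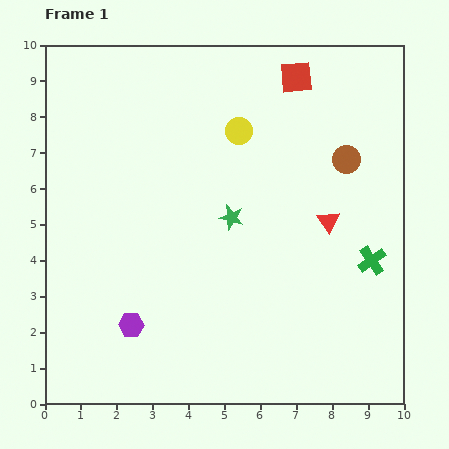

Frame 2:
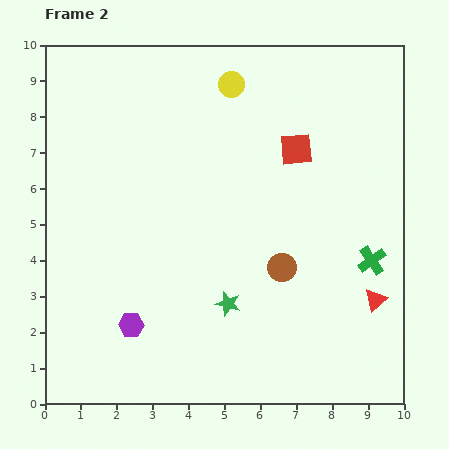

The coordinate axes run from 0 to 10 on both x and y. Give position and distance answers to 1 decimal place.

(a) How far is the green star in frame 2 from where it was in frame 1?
2.4

The green star moved from (5.2, 5.2) to (5.1, 2.8), a distance of √(0.1² + 2.4²) ≈ 2.4.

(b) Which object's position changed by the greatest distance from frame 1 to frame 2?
the brown circle

(moved 3.5; next 2.6)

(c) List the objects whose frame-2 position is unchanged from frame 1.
the purple hexagon, the green cross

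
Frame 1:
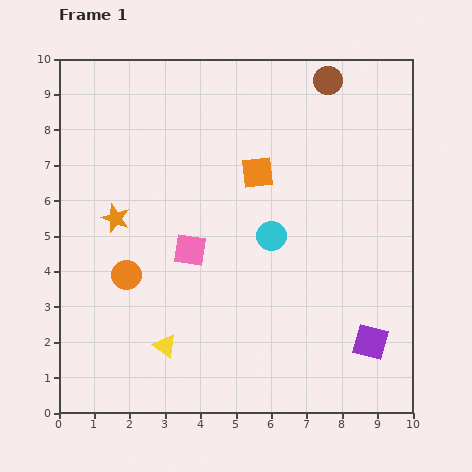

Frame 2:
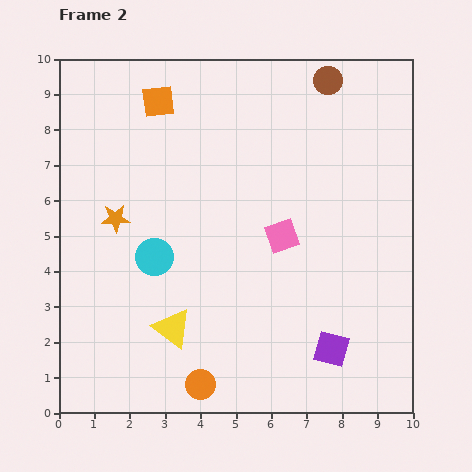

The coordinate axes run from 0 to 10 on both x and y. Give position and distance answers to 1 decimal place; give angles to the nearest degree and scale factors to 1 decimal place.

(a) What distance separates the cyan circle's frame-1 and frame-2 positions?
3.4

The cyan circle moved from (6.0, 5.0) to (2.7, 4.4), a distance of √(3.3² + 0.6²) ≈ 3.4.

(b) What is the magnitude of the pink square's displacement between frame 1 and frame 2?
2.6

The pink square moved from (3.7, 4.6) to (6.3, 5.0), a distance of √(2.6² + 0.4²) ≈ 2.6.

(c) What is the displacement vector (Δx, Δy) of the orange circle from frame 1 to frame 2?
(2.1, -3.1)

The orange circle was at (1.9, 3.9) in frame 1 and (4.0, 0.8) in frame 2.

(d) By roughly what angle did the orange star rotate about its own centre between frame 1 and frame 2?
23° counter-clockwise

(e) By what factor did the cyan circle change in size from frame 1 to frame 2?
1.3×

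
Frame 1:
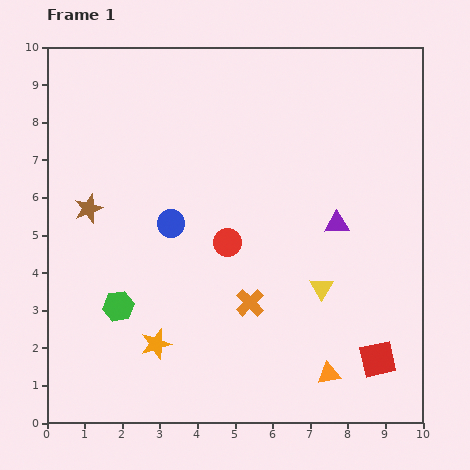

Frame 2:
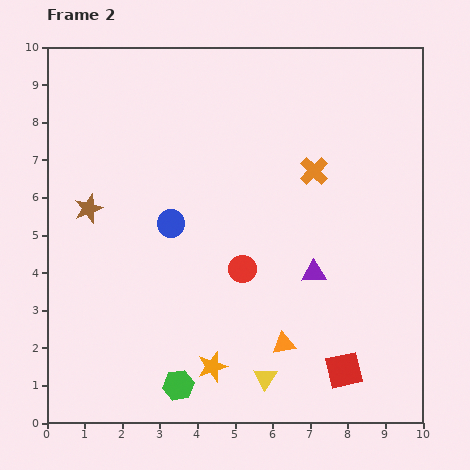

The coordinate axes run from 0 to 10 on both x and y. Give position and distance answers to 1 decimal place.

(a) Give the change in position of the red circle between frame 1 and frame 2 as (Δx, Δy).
(0.4, -0.7)

The red circle was at (4.8, 4.8) in frame 1 and (5.2, 4.1) in frame 2.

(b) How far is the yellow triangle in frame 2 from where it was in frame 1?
2.8

The yellow triangle moved from (7.3, 3.6) to (5.8, 1.2), a distance of √(1.5² + 2.4²) ≈ 2.8.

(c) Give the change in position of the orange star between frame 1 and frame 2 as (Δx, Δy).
(1.5, -0.6)

The orange star was at (2.9, 2.1) in frame 1 and (4.4, 1.5) in frame 2.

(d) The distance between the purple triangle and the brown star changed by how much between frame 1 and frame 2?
-0.4

Distance in frame 1: 6.6. Distance in frame 2: 6.2.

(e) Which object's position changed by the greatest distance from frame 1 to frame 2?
the orange cross

(moved 3.9; next 2.8)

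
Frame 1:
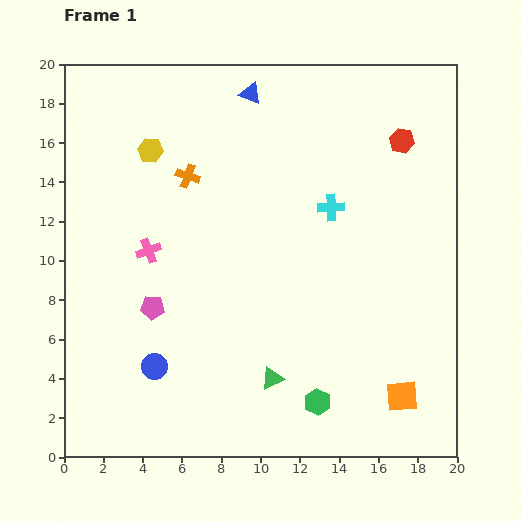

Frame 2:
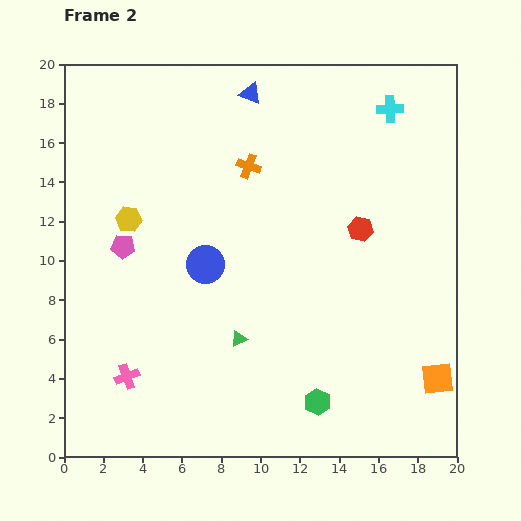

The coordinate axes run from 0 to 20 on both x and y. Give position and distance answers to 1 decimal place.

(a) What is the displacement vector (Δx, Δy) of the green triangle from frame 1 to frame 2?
(-1.7, 2.0)

The green triangle was at (10.6, 4.0) in frame 1 and (8.9, 6.0) in frame 2.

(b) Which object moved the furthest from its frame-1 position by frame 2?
the pink cross

(moved 6.5; next 5.8)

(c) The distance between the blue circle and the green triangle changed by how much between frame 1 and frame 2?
-1.8

Distance in frame 1: 6.0. Distance in frame 2: 4.2.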